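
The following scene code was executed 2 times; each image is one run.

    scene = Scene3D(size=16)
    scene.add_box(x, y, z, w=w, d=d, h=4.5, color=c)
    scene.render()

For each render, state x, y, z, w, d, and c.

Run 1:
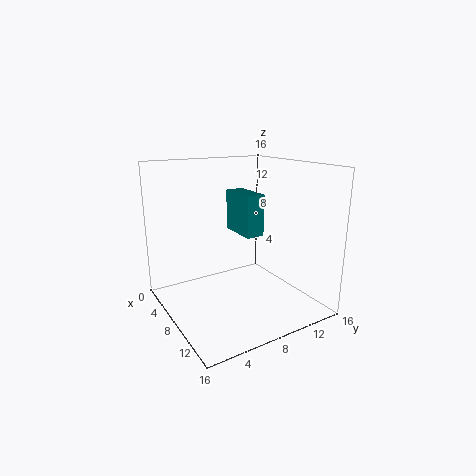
x = 5.5, y = 8, z = 8.5, w = 4.5, d = 2, c = 'teal'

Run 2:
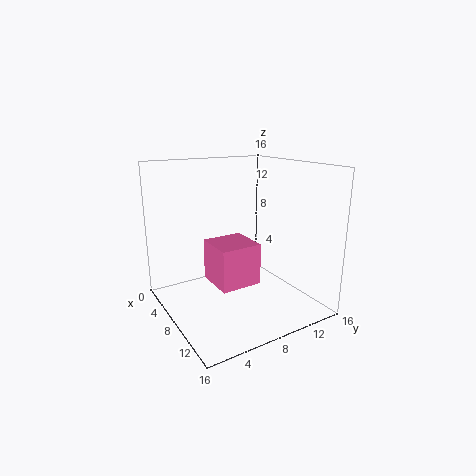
x = 6.5, y = 4.5, z = 3.5, w = 4.5, d = 4.5, c = 'hotpink'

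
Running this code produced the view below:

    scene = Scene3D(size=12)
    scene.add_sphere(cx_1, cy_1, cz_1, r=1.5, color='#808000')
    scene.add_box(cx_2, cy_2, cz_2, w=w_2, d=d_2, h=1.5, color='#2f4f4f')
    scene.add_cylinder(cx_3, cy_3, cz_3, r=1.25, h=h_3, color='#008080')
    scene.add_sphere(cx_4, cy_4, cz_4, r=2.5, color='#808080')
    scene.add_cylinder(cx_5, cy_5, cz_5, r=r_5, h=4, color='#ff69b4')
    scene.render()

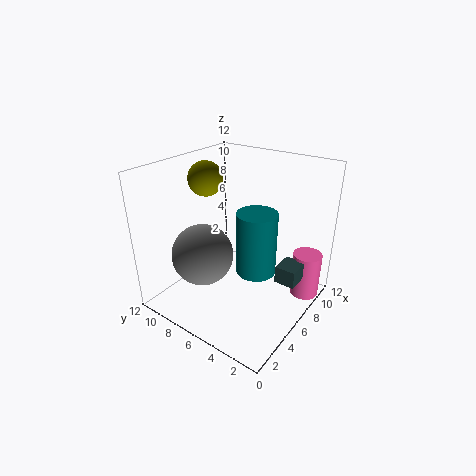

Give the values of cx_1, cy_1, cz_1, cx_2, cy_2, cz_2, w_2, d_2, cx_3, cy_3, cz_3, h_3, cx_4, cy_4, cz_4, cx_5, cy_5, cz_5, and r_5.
cx_1 = 6.5, cy_1 = 9.75, cz_1 = 10.25, cx_2 = 6.75, cy_2 = 1, cz_2 = 2.5, w_2 = 2, d_2 = 1.75, cx_3 = 1.75, cy_3 = 1.5, cz_3 = 7, h_3 = 4, cx_4 = 3.5, cy_4 = 7.75, cz_4 = 5, cx_5 = 9.75, cy_5 = 1.25, cz_5 = 0.25, r_5 = 1.25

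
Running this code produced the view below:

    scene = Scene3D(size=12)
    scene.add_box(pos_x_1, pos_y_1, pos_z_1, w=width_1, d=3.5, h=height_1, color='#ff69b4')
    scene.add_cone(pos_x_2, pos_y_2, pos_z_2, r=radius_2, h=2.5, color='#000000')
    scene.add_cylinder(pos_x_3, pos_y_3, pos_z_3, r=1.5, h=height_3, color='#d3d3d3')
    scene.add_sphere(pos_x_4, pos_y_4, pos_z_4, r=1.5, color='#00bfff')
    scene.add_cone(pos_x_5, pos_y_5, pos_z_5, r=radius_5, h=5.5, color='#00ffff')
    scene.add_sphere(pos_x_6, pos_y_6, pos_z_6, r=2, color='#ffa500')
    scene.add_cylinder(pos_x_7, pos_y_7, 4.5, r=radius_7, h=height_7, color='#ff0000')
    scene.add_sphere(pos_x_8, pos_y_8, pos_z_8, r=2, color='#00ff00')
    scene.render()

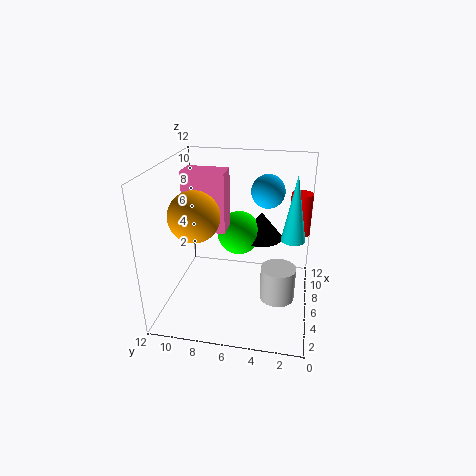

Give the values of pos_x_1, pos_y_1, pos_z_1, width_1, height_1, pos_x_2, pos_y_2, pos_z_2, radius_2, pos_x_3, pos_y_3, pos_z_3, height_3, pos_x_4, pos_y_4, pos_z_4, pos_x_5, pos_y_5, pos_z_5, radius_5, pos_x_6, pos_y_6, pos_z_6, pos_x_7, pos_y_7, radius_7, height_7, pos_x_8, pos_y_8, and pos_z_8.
pos_x_1 = 5.5, pos_y_1 = 7, pos_z_1 = 6.5, width_1 = 2, height_1 = 5, pos_x_2 = 9.5, pos_y_2 = 4.5, pos_z_2 = 4.5, radius_2 = 2, pos_x_3 = 6, pos_y_3 = 2.5, pos_z_3 = 0.5, height_3 = 3, pos_x_4 = 9.5, pos_y_4 = 4, pos_z_4 = 9, pos_x_5 = 6.5, pos_y_5 = 1.5, pos_z_5 = 6, radius_5 = 1, pos_x_6 = 4, pos_y_6 = 9, pos_z_6 = 8.5, pos_x_7 = 11, pos_y_7 = 1, radius_7 = 1, height_7 = 4, pos_x_8 = 9, pos_y_8 = 6.5, pos_z_8 = 5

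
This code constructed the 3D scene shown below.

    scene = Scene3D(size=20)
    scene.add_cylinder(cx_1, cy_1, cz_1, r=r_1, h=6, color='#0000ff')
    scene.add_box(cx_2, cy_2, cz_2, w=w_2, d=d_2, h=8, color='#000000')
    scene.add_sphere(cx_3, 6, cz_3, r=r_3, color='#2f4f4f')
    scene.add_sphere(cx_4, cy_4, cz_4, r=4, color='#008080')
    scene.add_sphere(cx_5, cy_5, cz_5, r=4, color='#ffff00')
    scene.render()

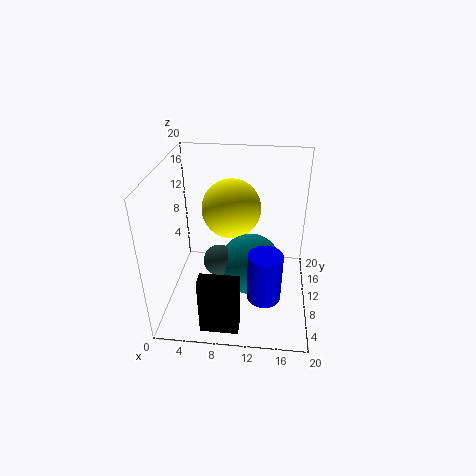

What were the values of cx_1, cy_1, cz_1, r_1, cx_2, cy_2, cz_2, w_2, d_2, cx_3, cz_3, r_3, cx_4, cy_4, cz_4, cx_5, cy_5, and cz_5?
cx_1 = 14; cy_1 = 2; cz_1 = 7; r_1 = 2; cx_2 = 6; cy_2 = 1; cz_2 = 1; w_2 = 5; d_2 = 2; cx_3 = 8; cz_3 = 9; r_3 = 2; cx_4 = 12; cy_4 = 7; cz_4 = 8; cx_5 = 9; cy_5 = 11; cz_5 = 14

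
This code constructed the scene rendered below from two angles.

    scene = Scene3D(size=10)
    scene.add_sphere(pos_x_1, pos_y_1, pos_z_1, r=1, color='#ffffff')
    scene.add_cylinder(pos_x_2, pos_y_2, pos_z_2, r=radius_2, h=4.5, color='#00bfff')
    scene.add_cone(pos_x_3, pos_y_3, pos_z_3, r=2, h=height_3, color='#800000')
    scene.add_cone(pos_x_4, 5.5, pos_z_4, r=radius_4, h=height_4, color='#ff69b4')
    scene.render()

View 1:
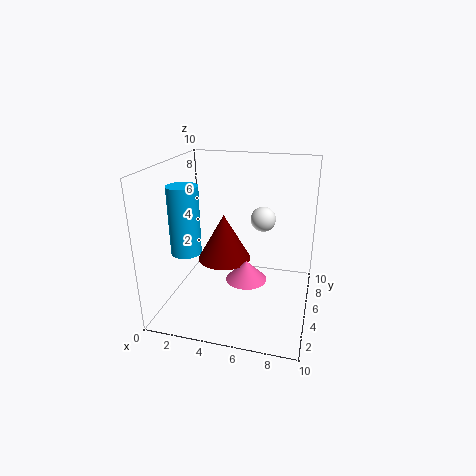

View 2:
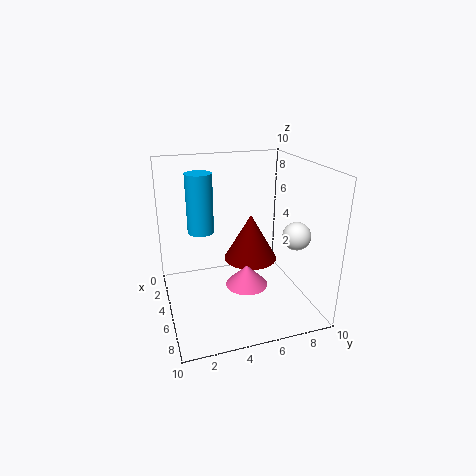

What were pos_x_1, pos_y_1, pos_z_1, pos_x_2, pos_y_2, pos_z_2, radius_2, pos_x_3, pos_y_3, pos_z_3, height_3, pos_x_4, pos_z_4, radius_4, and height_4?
pos_x_1 = 6, pos_y_1 = 9, pos_z_1 = 5, pos_x_2 = 2, pos_y_2 = 3, pos_z_2 = 4.5, radius_2 = 1, pos_x_3 = 3.5, pos_y_3 = 6.5, pos_z_3 = 2.5, height_3 = 3.5, pos_x_4 = 5.5, pos_z_4 = 1.5, radius_4 = 1.5, height_4 = 1.5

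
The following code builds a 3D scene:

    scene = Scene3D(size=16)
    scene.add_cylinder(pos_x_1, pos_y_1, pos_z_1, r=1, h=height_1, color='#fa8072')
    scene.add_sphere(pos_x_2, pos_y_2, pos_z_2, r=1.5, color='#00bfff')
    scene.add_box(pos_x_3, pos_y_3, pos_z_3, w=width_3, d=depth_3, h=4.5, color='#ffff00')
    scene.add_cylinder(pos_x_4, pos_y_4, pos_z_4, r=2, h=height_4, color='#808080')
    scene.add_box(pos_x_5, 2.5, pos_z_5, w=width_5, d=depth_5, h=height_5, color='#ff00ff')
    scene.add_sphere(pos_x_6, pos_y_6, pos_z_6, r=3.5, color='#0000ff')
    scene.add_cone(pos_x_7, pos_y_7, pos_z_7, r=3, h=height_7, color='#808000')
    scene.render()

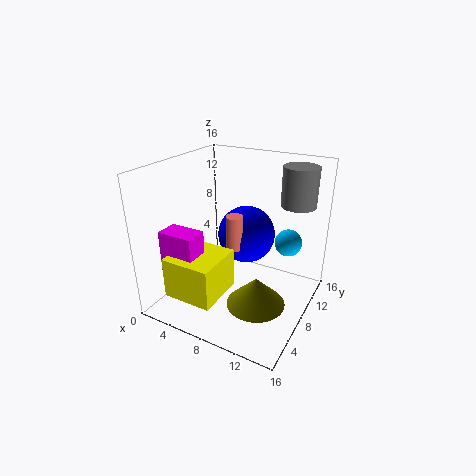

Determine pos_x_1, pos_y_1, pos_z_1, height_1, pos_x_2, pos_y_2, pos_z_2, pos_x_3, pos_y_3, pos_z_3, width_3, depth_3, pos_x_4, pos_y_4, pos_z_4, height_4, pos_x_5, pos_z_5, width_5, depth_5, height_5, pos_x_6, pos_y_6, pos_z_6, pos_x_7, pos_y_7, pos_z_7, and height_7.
pos_x_1 = 7
pos_y_1 = 9
pos_z_1 = 6
height_1 = 4
pos_x_2 = 13
pos_y_2 = 10.5
pos_z_2 = 7.5
pos_x_3 = 2.5
pos_y_3 = 1.5
pos_z_3 = 2.5
width_3 = 5.5
depth_3 = 5.5
pos_x_4 = 13
pos_y_4 = 13
pos_z_4 = 11
height_4 = 4.5
pos_x_5 = 1.5
pos_z_5 = 3
width_5 = 4
depth_5 = 2.5
height_5 = 6.5
pos_x_6 = 7
pos_y_6 = 12
pos_z_6 = 6.5
pos_x_7 = 12
pos_y_7 = 4.5
pos_z_7 = 3
height_7 = 3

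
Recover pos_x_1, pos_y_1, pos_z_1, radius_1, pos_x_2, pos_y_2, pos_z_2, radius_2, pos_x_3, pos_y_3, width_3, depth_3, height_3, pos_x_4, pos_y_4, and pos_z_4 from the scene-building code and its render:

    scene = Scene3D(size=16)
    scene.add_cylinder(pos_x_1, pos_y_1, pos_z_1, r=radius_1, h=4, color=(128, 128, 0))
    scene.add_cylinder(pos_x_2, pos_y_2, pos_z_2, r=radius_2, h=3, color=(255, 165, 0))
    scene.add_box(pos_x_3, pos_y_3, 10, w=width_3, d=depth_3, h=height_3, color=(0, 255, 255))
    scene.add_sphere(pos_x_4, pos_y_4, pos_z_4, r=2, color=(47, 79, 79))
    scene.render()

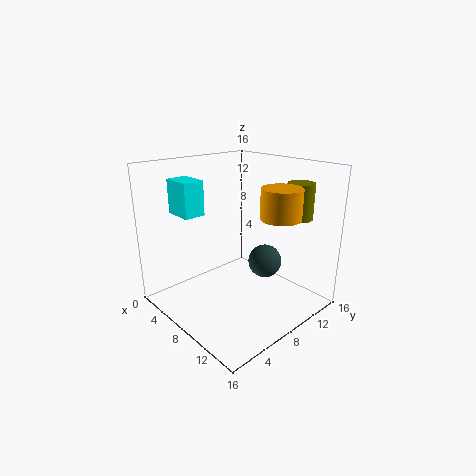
pos_x_1 = 12, pos_y_1 = 13.5, pos_z_1 = 10, radius_1 = 1.5, pos_x_2 = 13.5, pos_y_2 = 8.5, pos_z_2 = 11.5, radius_2 = 2, pos_x_3 = 0.5, pos_y_3 = 4, width_3 = 3.5, depth_3 = 2.5, height_3 = 4, pos_x_4 = 8.5, pos_y_4 = 12, pos_z_4 = 4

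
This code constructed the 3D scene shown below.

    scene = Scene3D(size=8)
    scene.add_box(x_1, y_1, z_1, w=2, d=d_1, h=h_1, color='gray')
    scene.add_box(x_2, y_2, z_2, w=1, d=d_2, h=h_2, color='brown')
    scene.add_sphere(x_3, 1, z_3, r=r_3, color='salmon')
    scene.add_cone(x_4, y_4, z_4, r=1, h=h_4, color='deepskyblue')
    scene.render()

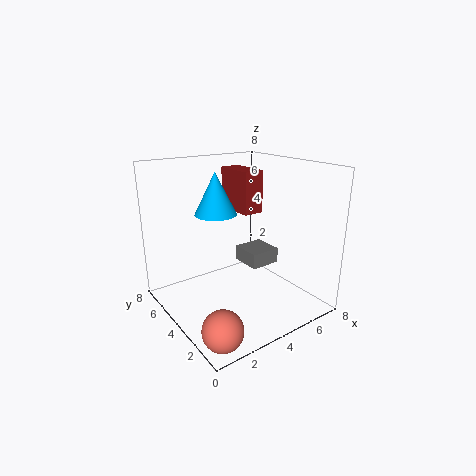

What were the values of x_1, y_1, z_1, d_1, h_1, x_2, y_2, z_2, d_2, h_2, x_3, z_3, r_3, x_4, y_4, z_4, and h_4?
x_1 = 6, y_1 = 5, z_1 = 1, d_1 = 2, h_1 = 1, x_2 = 3, y_2 = 2, z_2 = 6, d_2 = 2, h_2 = 2, x_3 = 1, z_3 = 1, r_3 = 1, x_4 = 2, y_4 = 3, z_4 = 6, h_4 = 2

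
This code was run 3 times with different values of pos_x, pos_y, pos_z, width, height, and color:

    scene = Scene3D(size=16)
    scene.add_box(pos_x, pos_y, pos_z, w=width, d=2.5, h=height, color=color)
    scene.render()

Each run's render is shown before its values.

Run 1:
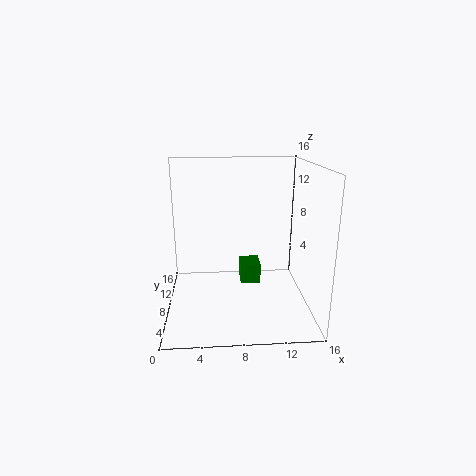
pos_x = 8; pos_y = 4; pos_z = 4.5; width = 2; height = 2; color = 'green'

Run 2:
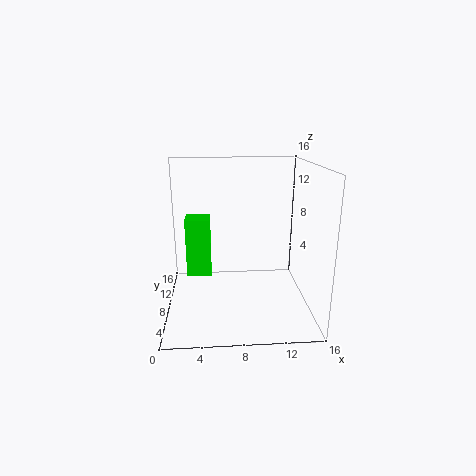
pos_x = 2.5; pos_y = 5; pos_z = 5; width = 2.5; height = 6; color = 'lime'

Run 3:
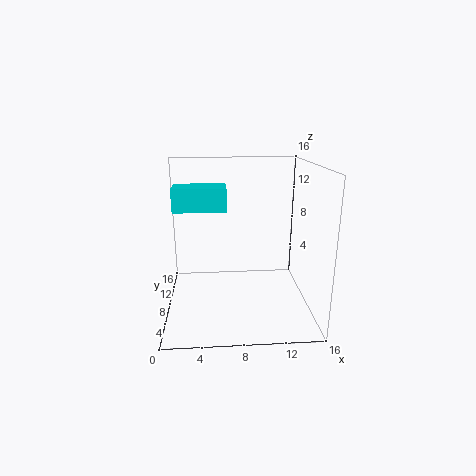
pos_x = 2; pos_y = 0.5; pos_z = 13; width = 4.5; height = 2; color = 'cyan'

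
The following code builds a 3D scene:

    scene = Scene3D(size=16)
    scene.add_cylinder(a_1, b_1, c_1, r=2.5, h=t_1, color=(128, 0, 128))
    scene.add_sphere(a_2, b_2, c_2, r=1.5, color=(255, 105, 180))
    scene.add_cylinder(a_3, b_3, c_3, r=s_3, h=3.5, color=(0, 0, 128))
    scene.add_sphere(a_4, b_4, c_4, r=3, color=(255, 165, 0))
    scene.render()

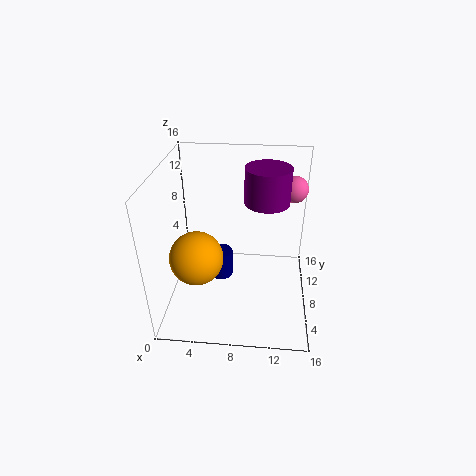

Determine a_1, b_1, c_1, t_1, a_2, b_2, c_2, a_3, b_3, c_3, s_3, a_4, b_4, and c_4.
a_1 = 11, b_1 = 10, c_1 = 11.5, t_1 = 4, a_2 = 14, b_2 = 11.5, c_2 = 12.5, a_3 = 5.5, b_3 = 11, c_3 = 0.5, s_3 = 1.5, a_4 = 3.5, b_4 = 6.5, c_4 = 6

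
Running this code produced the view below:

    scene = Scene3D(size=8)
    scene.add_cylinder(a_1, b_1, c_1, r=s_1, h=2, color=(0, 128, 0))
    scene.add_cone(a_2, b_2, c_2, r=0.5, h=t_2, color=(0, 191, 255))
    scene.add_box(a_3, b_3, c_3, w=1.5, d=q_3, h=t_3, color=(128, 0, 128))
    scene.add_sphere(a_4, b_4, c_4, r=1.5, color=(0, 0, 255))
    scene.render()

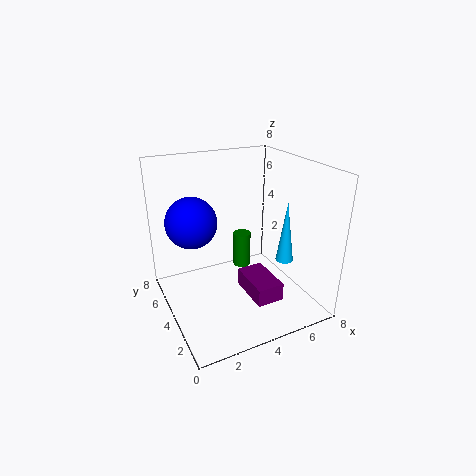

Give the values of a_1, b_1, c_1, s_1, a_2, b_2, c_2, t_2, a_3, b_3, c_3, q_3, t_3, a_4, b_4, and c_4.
a_1 = 4.5
b_1 = 4.5
c_1 = 2
s_1 = 0.5
a_2 = 6.5
b_2 = 3
c_2 = 2.5
t_2 = 3.5
a_3 = 4
b_3 = 1.5
c_3 = 1
q_3 = 2.5
t_3 = 1
a_4 = 2
b_4 = 6
c_4 = 4.5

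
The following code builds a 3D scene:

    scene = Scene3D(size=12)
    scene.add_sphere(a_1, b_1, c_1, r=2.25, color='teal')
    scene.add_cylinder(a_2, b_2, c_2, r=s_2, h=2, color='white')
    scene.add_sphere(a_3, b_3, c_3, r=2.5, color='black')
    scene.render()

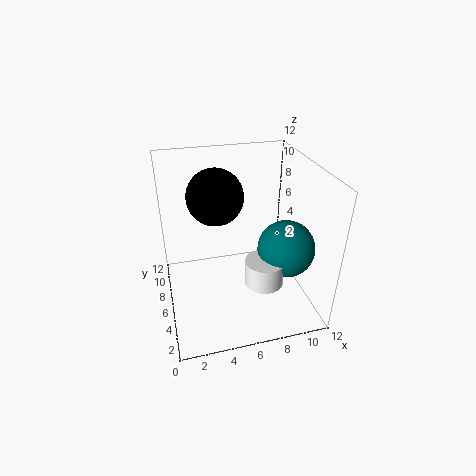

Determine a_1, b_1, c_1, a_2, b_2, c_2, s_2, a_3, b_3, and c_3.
a_1 = 9.25; b_1 = 3.5; c_1 = 6; a_2 = 7.25; b_2 = 2.75; c_2 = 3.75; s_2 = 1.5; a_3 = 4.75; b_3 = 9; c_3 = 8.5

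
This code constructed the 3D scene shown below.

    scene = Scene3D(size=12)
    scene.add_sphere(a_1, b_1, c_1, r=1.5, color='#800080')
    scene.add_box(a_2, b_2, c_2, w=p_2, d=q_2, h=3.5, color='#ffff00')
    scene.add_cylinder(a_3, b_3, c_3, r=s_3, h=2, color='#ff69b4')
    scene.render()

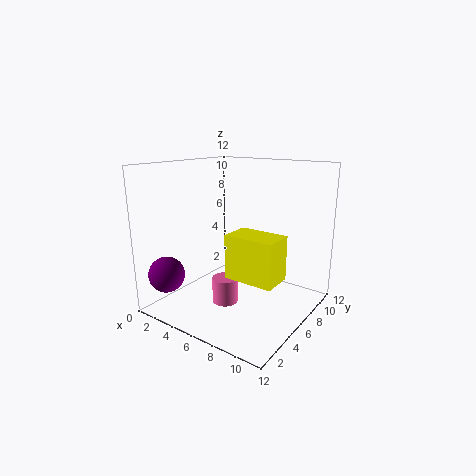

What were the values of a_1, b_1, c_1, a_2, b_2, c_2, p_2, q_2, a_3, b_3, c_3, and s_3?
a_1 = 1.5; b_1 = 2; c_1 = 3; a_2 = 6.5; b_2 = 3.5; c_2 = 3.5; p_2 = 4; q_2 = 2.5; a_3 = 6.5; b_3 = 3.5; c_3 = 1.5; s_3 = 1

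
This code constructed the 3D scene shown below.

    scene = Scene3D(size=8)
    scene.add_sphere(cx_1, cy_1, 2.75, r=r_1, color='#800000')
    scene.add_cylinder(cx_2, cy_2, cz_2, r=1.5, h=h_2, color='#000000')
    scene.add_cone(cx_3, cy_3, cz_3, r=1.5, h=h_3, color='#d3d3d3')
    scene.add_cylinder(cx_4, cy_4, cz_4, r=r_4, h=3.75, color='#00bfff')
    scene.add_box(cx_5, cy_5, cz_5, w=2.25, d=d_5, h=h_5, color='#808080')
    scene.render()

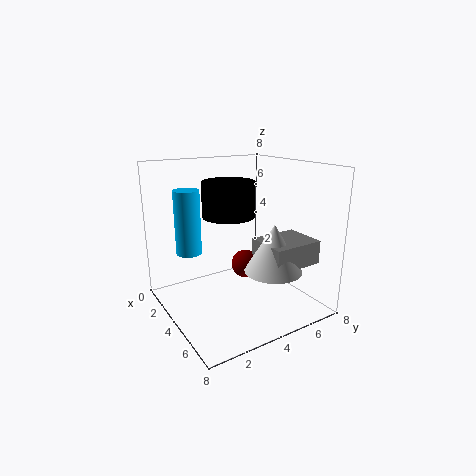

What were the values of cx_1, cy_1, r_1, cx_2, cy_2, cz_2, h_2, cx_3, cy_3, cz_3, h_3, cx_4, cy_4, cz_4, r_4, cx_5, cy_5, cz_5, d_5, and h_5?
cx_1 = 4.75
cy_1 = 4
r_1 = 0.75
cx_2 = 3
cy_2 = 4
cz_2 = 5
h_2 = 2
cx_3 = 6.25
cy_3 = 4.75
cz_3 = 2.75
h_3 = 2.5
cx_4 = 1.75
cy_4 = 2
cz_4 = 2.75
r_4 = 0.75
cx_5 = 5
cy_5 = 4.25
cz_5 = 3
d_5 = 2.75
h_5 = 1.25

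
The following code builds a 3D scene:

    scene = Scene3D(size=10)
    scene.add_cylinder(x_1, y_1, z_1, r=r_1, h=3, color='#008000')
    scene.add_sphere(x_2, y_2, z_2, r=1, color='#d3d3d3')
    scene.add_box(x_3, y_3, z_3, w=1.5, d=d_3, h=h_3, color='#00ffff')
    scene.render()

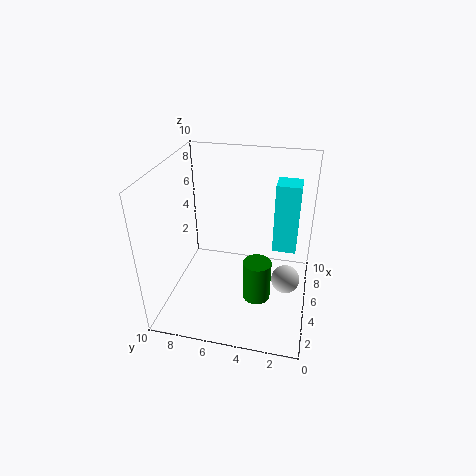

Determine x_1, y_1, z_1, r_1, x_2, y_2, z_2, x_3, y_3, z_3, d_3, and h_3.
x_1 = 4.5, y_1 = 3.5, z_1 = 0.5, r_1 = 1, x_2 = 5, y_2 = 1.5, z_2 = 2, x_3 = 4, y_3 = 1, z_3 = 5, d_3 = 1.5, h_3 = 4.5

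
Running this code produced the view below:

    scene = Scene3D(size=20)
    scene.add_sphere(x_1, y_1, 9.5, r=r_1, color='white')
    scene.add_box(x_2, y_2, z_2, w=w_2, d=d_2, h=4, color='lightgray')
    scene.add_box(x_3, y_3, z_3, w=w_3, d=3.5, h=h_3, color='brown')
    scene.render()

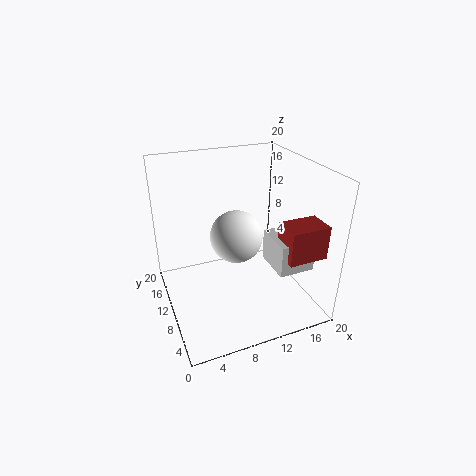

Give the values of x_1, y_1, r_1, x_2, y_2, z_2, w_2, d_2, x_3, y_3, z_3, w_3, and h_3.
x_1 = 10.25; y_1 = 11.25; r_1 = 3.75; x_2 = 12; y_2 = 1.25; z_2 = 8.75; w_2 = 4.5; d_2 = 5; x_3 = 12.75; y_3 = 0.5; z_3 = 10.5; w_3 = 5; h_3 = 4.25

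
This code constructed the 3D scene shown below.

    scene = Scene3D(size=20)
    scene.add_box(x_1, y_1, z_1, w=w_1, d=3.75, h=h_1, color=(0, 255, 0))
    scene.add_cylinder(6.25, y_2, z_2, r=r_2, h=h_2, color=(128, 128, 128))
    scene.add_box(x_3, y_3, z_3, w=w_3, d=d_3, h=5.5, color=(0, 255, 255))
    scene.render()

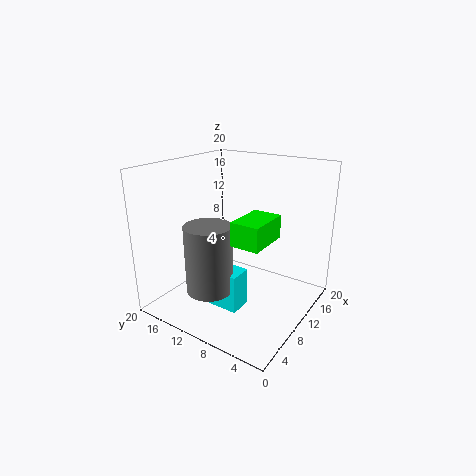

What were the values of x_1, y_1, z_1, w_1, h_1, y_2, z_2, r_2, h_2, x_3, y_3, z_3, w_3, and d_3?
x_1 = 4.5, y_1 = 3.75, z_1 = 11.5, w_1 = 5.75, h_1 = 3, y_2 = 12.25, z_2 = 3, r_2 = 3.25, h_2 = 9.5, x_3 = 6.5, y_3 = 8.25, z_3 = 0.25, w_3 = 3.25, d_3 = 4.75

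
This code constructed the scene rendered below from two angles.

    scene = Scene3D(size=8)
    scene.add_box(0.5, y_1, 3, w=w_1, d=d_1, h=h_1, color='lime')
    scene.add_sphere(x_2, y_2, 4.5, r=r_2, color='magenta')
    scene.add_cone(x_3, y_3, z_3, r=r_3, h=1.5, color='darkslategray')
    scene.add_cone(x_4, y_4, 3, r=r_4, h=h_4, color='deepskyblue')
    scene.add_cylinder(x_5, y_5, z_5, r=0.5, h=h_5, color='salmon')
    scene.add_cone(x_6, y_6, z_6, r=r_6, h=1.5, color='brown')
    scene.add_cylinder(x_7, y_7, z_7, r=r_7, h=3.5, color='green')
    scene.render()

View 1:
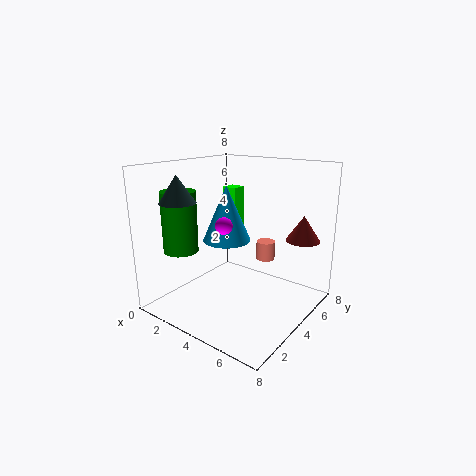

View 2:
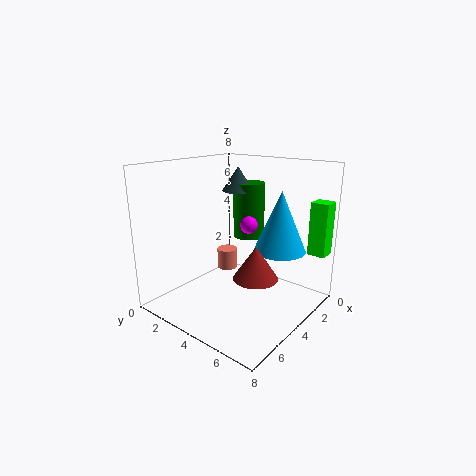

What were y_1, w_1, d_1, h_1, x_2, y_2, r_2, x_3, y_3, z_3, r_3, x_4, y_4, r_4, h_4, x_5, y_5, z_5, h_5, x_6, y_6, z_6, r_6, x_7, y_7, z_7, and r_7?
y_1 = 7
w_1 = 1
d_1 = 1
h_1 = 3
x_2 = 3
y_2 = 4
r_2 = 0.5
x_3 = 1.5
y_3 = 2
z_3 = 6
r_3 = 1
x_4 = 2
y_4 = 5.5
r_4 = 1.5
h_4 = 3.5
x_5 = 5.5
y_5 = 4.5
z_5 = 3
h_5 = 1
x_6 = 6.5
y_6 = 7
z_6 = 3.5
r_6 = 1
x_7 = 1
y_7 = 2.5
z_7 = 3
r_7 = 1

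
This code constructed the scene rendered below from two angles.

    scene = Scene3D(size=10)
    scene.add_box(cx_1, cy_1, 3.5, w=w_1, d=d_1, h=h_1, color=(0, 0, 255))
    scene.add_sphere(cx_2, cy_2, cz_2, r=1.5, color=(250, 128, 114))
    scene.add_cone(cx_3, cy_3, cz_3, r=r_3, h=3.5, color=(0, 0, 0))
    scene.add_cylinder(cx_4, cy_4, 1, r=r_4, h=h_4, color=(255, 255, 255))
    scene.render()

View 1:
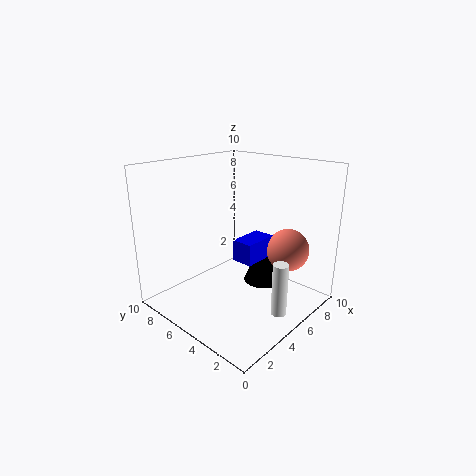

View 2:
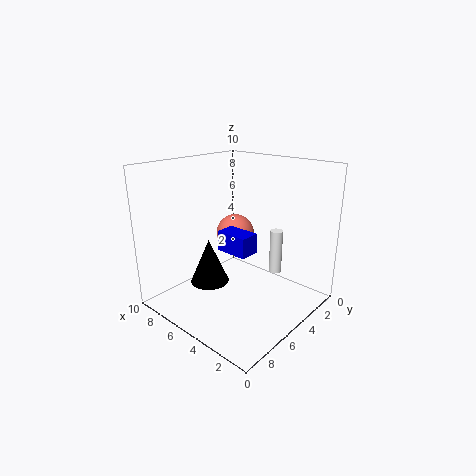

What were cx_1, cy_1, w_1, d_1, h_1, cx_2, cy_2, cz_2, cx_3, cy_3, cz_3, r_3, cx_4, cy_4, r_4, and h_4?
cx_1 = 4.5
cy_1 = 3.5
w_1 = 2.5
d_1 = 1.5
h_1 = 1.5
cx_2 = 7.5
cy_2 = 2.5
cz_2 = 4
cx_3 = 8
cy_3 = 5
cz_3 = 0.5
r_3 = 1.5
cx_4 = 4.5
cy_4 = 1
r_4 = 0.5
h_4 = 3.5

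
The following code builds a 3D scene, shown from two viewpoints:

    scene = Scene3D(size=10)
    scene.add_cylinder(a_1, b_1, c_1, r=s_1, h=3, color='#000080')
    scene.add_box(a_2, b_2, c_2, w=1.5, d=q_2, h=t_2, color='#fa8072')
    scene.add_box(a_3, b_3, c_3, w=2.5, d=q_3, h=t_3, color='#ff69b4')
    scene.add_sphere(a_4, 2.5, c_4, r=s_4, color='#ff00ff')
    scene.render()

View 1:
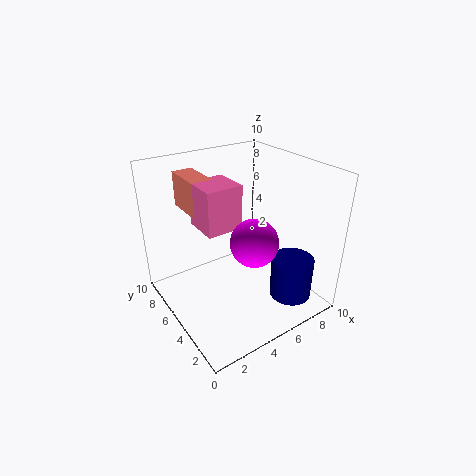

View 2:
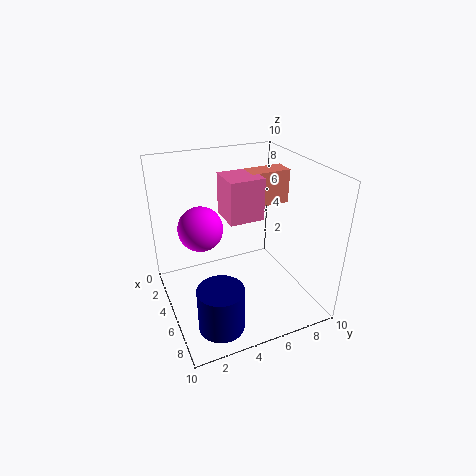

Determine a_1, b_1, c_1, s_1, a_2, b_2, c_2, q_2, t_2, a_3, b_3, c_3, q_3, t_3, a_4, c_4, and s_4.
a_1 = 8
b_1 = 2.5
c_1 = 0.5
s_1 = 1.5
a_2 = 2.5
b_2 = 6.5
c_2 = 6.5
q_2 = 3
t_2 = 2.5
a_3 = 2.5
b_3 = 4.5
c_3 = 6
q_3 = 2.5
t_3 = 3
a_4 = 4.5
c_4 = 6
s_4 = 1.5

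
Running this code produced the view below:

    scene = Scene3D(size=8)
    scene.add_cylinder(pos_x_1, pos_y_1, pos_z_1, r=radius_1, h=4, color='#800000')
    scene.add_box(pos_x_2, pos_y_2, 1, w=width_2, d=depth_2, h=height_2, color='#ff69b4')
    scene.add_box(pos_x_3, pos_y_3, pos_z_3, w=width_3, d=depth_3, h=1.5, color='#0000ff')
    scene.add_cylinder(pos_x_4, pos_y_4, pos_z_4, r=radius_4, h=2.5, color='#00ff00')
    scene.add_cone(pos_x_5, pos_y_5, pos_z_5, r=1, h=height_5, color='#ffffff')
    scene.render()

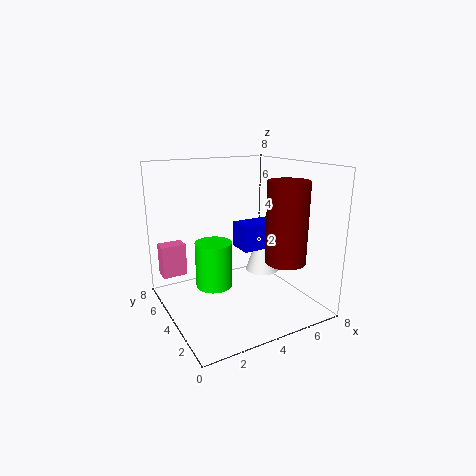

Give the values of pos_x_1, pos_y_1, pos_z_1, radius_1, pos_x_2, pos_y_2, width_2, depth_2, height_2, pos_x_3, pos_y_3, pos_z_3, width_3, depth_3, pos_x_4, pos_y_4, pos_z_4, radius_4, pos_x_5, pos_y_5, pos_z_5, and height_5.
pos_x_1 = 5; pos_y_1 = 1; pos_z_1 = 3.5; radius_1 = 1; pos_x_2 = 0.5; pos_y_2 = 7; width_2 = 1.5; depth_2 = 1; height_2 = 2; pos_x_3 = 4.5; pos_y_3 = 4; pos_z_3 = 3; width_3 = 2.5; depth_3 = 1.5; pos_x_4 = 2.5; pos_y_4 = 4; pos_z_4 = 1.5; radius_4 = 1; pos_x_5 = 6; pos_y_5 = 4.5; pos_z_5 = 1.5; height_5 = 3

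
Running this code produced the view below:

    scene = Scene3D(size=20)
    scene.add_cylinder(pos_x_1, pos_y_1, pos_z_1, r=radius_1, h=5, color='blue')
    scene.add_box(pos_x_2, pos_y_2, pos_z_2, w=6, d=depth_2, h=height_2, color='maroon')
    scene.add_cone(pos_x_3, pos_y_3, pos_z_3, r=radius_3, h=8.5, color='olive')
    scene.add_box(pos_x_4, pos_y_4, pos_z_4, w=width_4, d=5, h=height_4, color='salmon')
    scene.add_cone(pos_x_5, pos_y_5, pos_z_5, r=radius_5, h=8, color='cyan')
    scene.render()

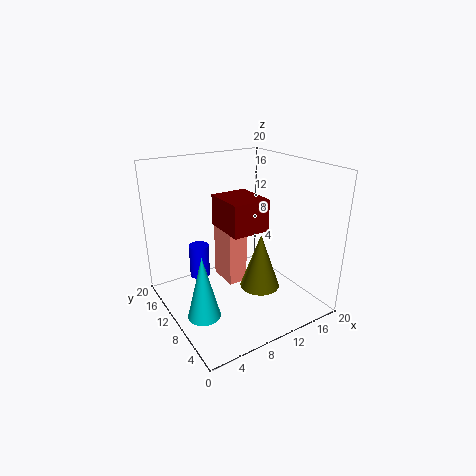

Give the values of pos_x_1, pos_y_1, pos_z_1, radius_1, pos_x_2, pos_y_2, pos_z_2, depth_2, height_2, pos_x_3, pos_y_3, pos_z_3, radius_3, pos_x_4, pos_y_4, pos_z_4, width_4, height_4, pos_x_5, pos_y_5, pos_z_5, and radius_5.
pos_x_1 = 6.5, pos_y_1 = 15.5, pos_z_1 = 2.5, radius_1 = 1.5, pos_x_2 = 10.5, pos_y_2 = 11.5, pos_z_2 = 9, depth_2 = 7, height_2 = 5, pos_x_3 = 14, pos_y_3 = 10, pos_z_3 = 1, radius_3 = 3, pos_x_4 = 10.5, pos_y_4 = 13, pos_z_4 = 0.5, width_4 = 3, height_4 = 9, pos_x_5 = 2, pos_y_5 = 5, pos_z_5 = 3.5, radius_5 = 2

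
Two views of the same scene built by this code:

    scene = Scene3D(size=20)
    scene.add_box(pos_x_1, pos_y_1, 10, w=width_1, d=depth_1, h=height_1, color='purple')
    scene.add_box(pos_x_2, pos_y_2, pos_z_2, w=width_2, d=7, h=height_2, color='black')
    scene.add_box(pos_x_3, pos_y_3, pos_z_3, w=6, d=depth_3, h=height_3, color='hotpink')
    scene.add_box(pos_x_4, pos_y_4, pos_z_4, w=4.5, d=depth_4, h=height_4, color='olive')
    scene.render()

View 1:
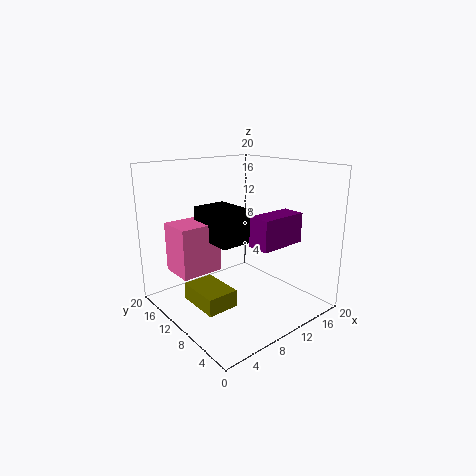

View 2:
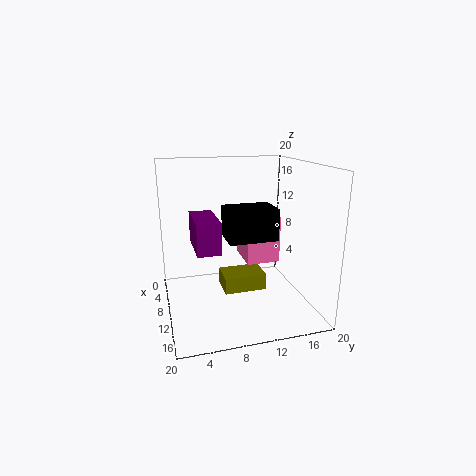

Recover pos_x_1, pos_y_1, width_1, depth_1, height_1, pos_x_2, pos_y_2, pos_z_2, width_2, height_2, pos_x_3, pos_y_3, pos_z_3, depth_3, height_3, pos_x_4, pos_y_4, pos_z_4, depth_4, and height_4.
pos_x_1 = 9, pos_y_1 = 3.5, width_1 = 6.5, depth_1 = 3, height_1 = 4, pos_x_2 = 6.5, pos_y_2 = 8.5, pos_z_2 = 9.5, width_2 = 5, height_2 = 4.5, pos_x_3 = 2.5, pos_y_3 = 12, pos_z_3 = 5, depth_3 = 5, height_3 = 7, pos_x_4 = 4, pos_y_4 = 8.5, pos_z_4 = 0.5, depth_4 = 6.5, height_4 = 2.5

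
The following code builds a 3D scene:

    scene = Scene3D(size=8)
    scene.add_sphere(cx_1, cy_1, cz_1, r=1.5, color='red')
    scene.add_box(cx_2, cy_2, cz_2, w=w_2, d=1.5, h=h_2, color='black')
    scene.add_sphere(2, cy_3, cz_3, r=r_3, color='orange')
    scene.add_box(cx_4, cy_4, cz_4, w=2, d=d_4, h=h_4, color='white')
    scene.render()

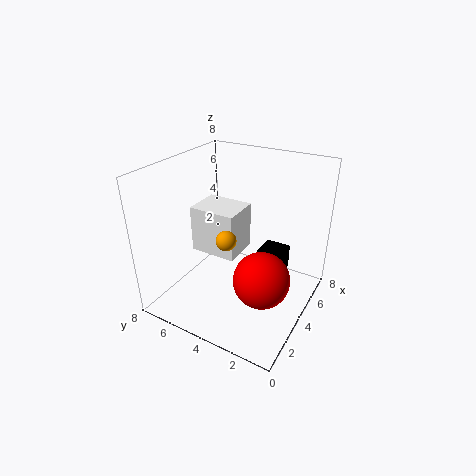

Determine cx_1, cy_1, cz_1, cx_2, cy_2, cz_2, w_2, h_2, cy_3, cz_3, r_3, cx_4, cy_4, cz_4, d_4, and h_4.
cx_1 = 3; cy_1 = 2; cz_1 = 2.5; cx_2 = 5.5; cy_2 = 2; cz_2 = 1; w_2 = 1.5; h_2 = 1.5; cy_3 = 3.5; cz_3 = 5; r_3 = 0.5; cx_4 = 2.5; cy_4 = 3.5; cz_4 = 3.5; d_4 = 2.5; h_4 = 2.5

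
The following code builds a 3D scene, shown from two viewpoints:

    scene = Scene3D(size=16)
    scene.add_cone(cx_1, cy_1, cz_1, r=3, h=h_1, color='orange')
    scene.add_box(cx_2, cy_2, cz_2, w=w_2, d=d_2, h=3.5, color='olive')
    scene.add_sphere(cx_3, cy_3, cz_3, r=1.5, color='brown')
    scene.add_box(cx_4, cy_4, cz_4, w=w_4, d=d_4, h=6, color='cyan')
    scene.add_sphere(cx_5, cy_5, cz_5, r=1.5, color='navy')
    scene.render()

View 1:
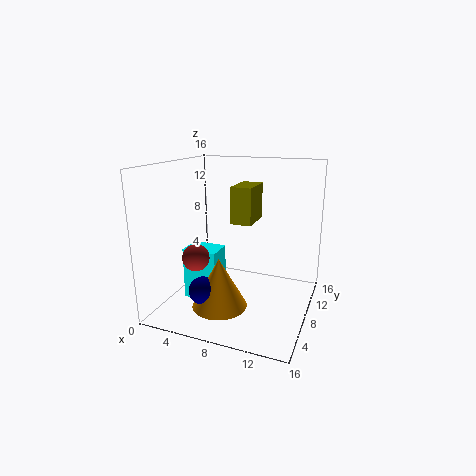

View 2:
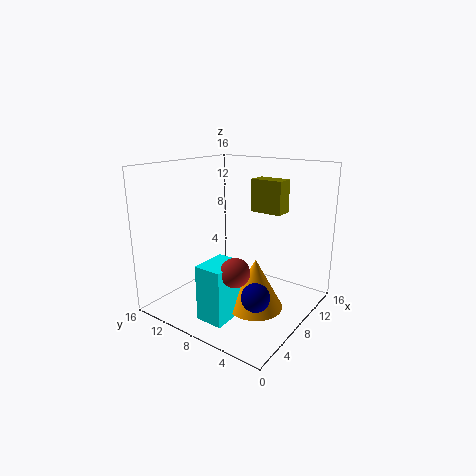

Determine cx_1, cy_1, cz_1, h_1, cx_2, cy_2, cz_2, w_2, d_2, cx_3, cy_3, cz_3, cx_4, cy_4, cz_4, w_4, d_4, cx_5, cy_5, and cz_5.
cx_1 = 7, cy_1 = 5, cz_1 = 1, h_1 = 5.5, cx_2 = 9, cy_2 = 3.5, cz_2 = 11, w_2 = 2, d_2 = 3.5, cx_3 = 4, cy_3 = 5.5, cz_3 = 6, cx_4 = 2, cy_4 = 6, cz_4 = 0.5, w_4 = 4, d_4 = 3, cx_5 = 5.5, cy_5 = 4, cz_5 = 3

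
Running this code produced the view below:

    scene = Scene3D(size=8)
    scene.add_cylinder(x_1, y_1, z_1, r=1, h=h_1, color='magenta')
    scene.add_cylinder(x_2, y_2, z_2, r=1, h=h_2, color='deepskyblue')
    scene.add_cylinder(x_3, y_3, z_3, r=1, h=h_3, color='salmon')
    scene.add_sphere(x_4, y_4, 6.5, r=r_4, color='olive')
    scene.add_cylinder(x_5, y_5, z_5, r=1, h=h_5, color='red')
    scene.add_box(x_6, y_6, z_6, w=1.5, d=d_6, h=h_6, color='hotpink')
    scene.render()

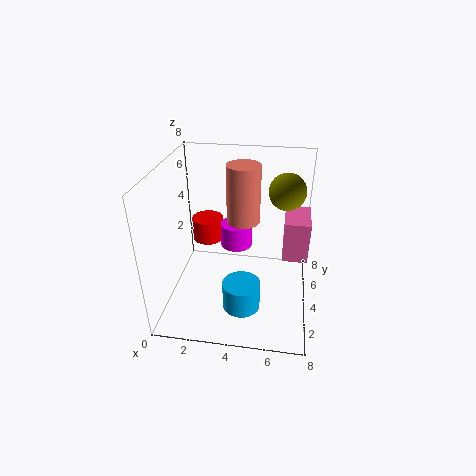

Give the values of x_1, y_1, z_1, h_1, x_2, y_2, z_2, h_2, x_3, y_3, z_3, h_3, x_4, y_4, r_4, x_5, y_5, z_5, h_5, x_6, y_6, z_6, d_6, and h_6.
x_1 = 3.5, y_1 = 6.5, z_1 = 2, h_1 = 1.5, x_2 = 4.5, y_2 = 2, z_2 = 1, h_2 = 1.5, x_3 = 4, y_3 = 6, z_3 = 4, h_3 = 3.5, x_4 = 6.5, y_4 = 5, r_4 = 1, x_5 = 1.5, y_5 = 7, z_5 = 2, h_5 = 1.5, x_6 = 6.5, y_6 = 5, z_6 = 2, d_6 = 2.5, h_6 = 2.5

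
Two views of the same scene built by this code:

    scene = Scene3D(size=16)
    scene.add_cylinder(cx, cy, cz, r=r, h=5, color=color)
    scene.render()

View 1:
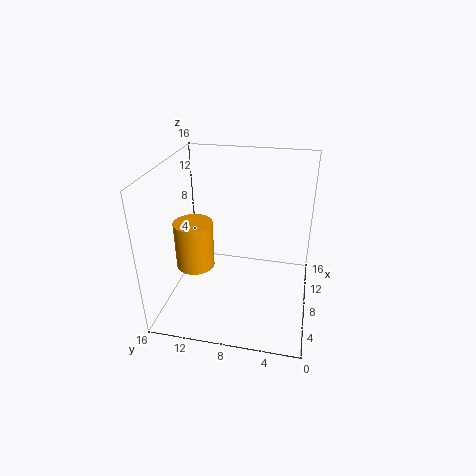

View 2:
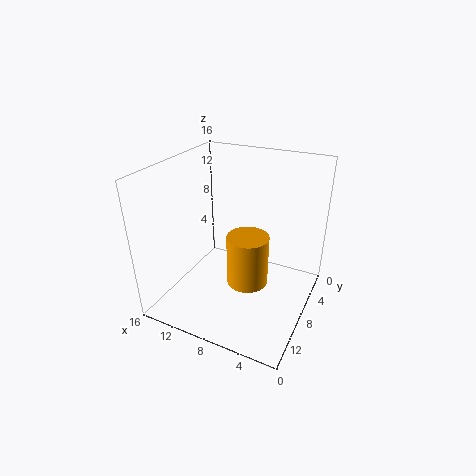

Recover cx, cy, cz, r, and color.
cx = 5
cy = 12
cz = 6
r = 2
color = 'orange'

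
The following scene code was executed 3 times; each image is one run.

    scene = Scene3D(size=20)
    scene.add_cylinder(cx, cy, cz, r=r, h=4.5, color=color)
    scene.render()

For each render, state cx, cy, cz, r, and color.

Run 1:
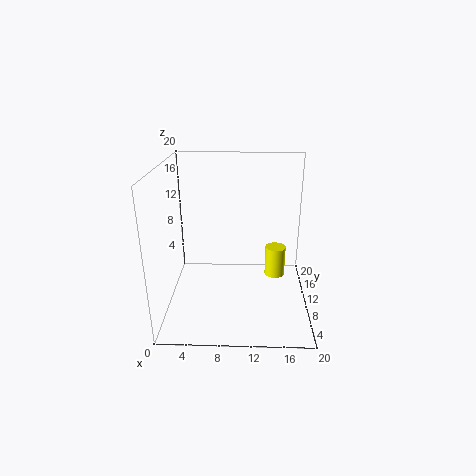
cx = 15.5; cy = 12.5; cz = 3; r = 1.5; color = 'yellow'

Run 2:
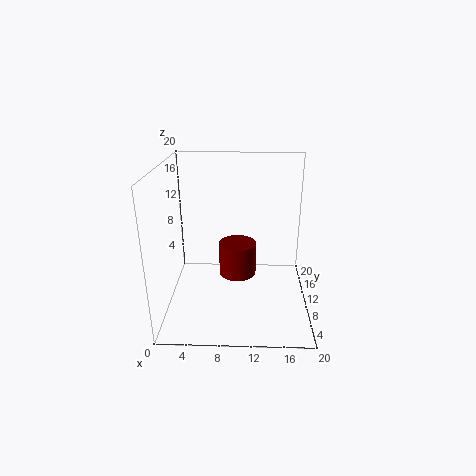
cx = 10; cy = 8.5; cz = 5.5; r = 2.5; color = 'maroon'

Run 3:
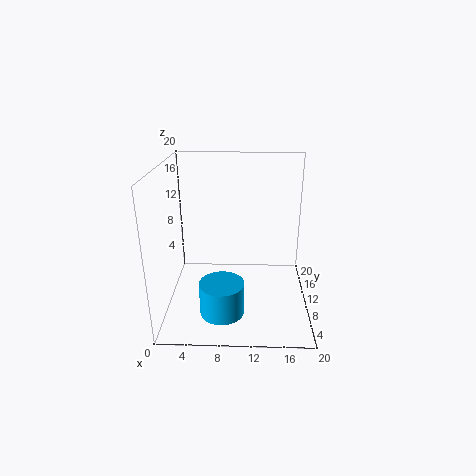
cx = 8; cy = 5.5; cz = 1; r = 3; color = 'deepskyblue'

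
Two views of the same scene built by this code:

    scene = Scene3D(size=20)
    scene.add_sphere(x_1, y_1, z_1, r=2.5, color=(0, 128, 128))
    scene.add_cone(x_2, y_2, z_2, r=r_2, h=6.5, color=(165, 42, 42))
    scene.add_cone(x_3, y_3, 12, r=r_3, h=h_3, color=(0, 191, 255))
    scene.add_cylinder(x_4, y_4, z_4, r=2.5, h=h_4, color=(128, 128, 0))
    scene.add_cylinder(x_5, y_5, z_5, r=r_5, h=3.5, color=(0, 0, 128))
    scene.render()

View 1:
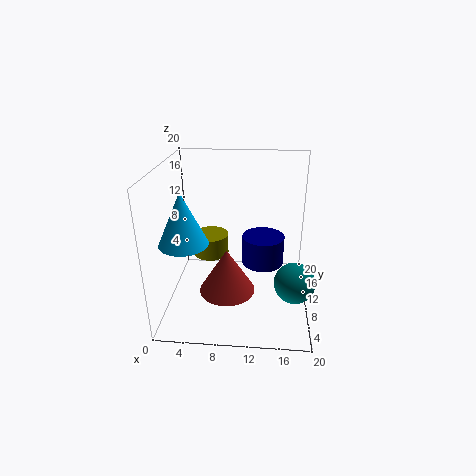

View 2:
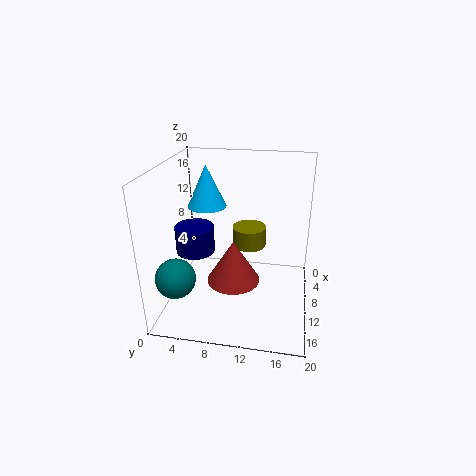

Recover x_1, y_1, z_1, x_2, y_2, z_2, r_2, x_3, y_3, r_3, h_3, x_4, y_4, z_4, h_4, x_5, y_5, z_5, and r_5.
x_1 = 17.5
y_1 = 3.5
z_1 = 7.5
x_2 = 8.5
y_2 = 9
z_2 = 2
r_2 = 4
x_3 = 4
y_3 = 4
r_3 = 3
h_3 = 6.5
x_4 = 6
y_4 = 11
z_4 = 7
h_4 = 3
x_5 = 13.5
y_5 = 5
z_5 = 9.5
r_5 = 2.5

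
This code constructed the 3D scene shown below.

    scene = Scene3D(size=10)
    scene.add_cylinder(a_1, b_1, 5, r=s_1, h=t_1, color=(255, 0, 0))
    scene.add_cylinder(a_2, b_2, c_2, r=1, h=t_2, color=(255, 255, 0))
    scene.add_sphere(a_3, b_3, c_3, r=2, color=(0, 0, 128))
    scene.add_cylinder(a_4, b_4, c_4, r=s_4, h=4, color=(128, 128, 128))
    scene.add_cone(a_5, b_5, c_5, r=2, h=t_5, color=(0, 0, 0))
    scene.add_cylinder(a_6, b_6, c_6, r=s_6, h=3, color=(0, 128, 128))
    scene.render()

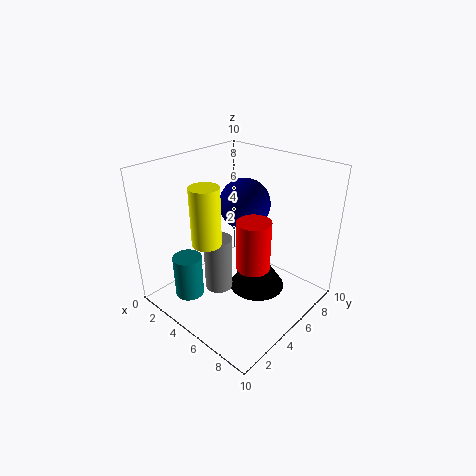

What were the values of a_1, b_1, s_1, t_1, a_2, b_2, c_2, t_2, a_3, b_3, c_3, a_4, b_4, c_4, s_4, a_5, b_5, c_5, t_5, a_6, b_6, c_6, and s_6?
a_1 = 8; b_1 = 3; s_1 = 1; t_1 = 3; a_2 = 4; b_2 = 3; c_2 = 5; t_2 = 4; a_3 = 3; b_3 = 8; c_3 = 6; a_4 = 4; b_4 = 4; c_4 = 1; s_4 = 1; a_5 = 6; b_5 = 6; c_5 = 1; t_5 = 3; a_6 = 3; b_6 = 2; c_6 = 1; s_6 = 1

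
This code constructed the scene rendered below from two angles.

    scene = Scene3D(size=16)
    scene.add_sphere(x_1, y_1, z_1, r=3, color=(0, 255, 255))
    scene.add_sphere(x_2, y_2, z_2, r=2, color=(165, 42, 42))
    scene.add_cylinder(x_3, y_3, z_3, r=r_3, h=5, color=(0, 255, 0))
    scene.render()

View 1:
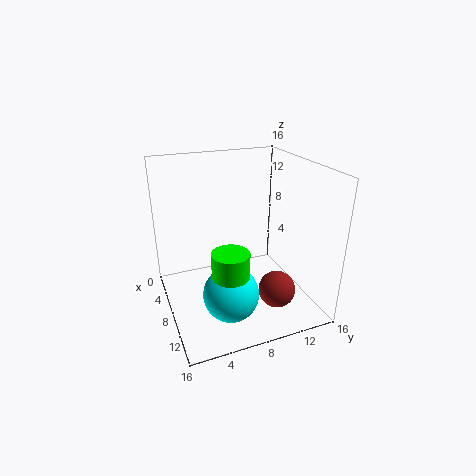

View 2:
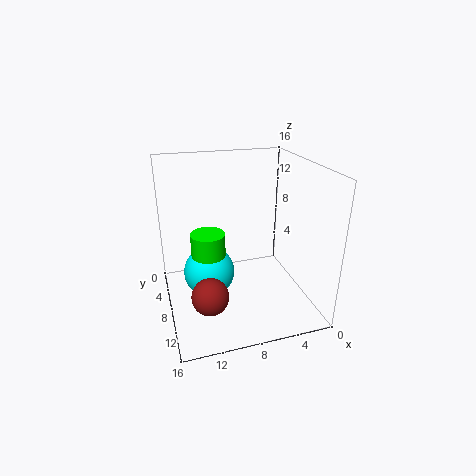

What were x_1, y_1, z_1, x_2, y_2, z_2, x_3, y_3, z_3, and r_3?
x_1 = 11
y_1 = 6
z_1 = 3
x_2 = 12
y_2 = 11
z_2 = 3
x_3 = 11
y_3 = 6
z_3 = 3
r_3 = 2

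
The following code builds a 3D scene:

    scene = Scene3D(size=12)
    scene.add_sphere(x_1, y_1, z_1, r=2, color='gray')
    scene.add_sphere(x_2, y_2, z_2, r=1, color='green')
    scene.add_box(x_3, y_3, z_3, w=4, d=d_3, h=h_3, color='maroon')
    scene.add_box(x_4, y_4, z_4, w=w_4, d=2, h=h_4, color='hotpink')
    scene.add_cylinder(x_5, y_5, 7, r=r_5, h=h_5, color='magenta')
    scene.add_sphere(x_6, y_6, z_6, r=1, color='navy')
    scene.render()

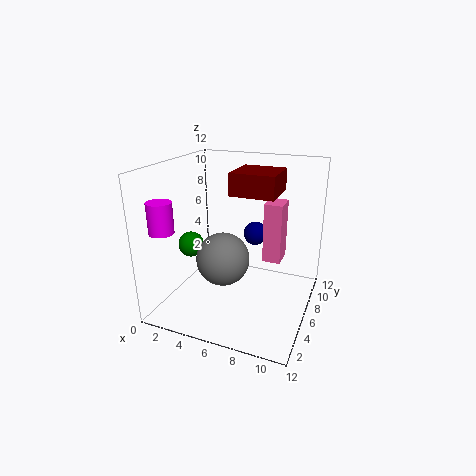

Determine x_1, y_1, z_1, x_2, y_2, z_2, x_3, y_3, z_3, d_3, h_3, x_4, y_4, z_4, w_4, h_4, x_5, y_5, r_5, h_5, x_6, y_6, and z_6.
x_1 = 6, y_1 = 3, z_1 = 5.5, x_2 = 3, y_2 = 3.5, z_2 = 6, x_3 = 4.5, y_3 = 7.5, z_3 = 9, d_3 = 4, h_3 = 2, x_4 = 8, y_4 = 6.5, z_4 = 4, w_4 = 1.5, h_4 = 5, x_5 = 1, y_5 = 2.5, r_5 = 1, h_5 = 2.5, x_6 = 7, y_6 = 7.5, z_6 = 6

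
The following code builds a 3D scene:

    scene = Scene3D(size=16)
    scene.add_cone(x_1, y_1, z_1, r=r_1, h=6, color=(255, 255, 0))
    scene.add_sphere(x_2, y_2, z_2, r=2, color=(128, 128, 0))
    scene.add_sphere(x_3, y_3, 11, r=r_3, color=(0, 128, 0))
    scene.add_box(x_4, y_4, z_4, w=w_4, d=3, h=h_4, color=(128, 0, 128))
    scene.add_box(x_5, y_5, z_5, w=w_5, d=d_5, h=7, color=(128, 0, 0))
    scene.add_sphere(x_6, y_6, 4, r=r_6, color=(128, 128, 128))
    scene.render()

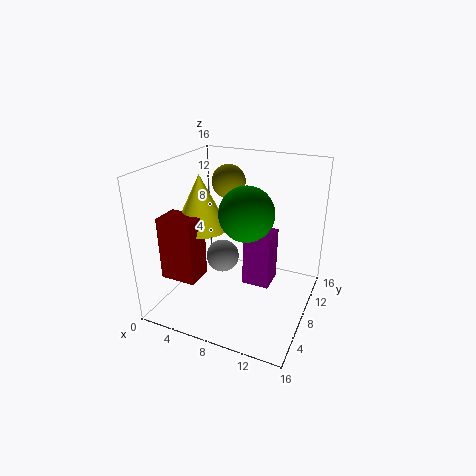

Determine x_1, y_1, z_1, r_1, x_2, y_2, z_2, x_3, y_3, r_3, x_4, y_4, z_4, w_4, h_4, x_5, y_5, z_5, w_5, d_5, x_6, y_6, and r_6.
x_1 = 4
y_1 = 7
z_1 = 9
r_1 = 3
x_2 = 5
y_2 = 12
z_2 = 13
x_3 = 9
y_3 = 8
r_3 = 3
x_4 = 9
y_4 = 7
z_4 = 3
w_4 = 3
h_4 = 6
x_5 = 1
y_5 = 3
z_5 = 4
w_5 = 4
d_5 = 3
x_6 = 5
y_6 = 10
r_6 = 2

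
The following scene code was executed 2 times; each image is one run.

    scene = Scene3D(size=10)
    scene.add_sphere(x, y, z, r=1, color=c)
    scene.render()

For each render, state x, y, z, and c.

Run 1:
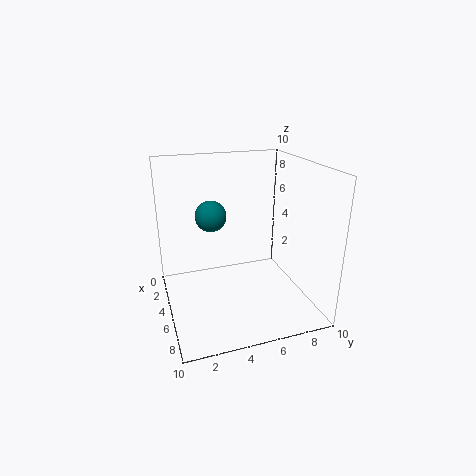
x = 5.5; y = 3; z = 7; c = 'teal'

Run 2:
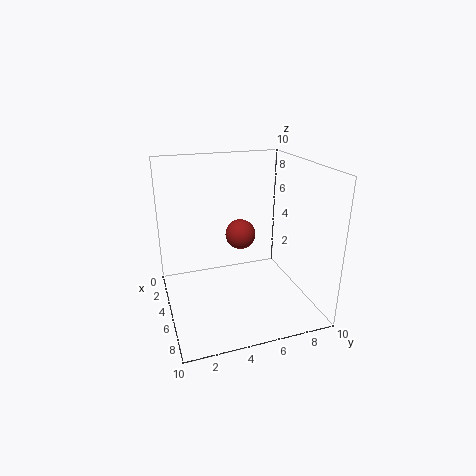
x = 5.5; y = 5; z = 5.5; c = 'brown'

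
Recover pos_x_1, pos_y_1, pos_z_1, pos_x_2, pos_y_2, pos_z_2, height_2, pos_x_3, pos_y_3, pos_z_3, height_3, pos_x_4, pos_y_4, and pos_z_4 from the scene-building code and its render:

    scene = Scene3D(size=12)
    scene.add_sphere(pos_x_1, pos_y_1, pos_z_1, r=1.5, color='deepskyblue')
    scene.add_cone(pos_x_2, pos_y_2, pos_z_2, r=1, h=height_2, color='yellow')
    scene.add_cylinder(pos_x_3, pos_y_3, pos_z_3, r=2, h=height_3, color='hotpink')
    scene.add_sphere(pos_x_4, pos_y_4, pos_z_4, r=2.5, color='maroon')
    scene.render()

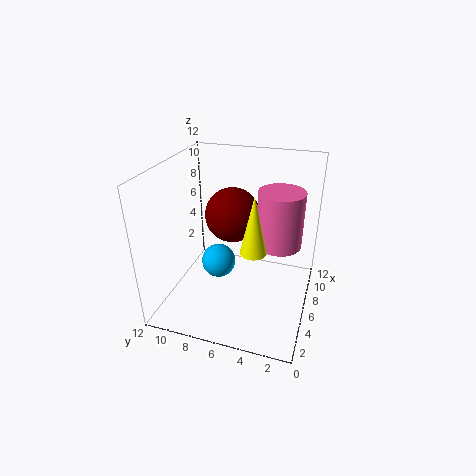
pos_x_1 = 6.5, pos_y_1 = 8, pos_z_1 = 3, pos_x_2 = 3.5, pos_y_2 = 4, pos_z_2 = 6.5, height_2 = 4.5, pos_x_3 = 8.5, pos_y_3 = 3, pos_z_3 = 4.5, height_3 = 5, pos_x_4 = 9, pos_y_4 = 7.5, pos_z_4 = 6.5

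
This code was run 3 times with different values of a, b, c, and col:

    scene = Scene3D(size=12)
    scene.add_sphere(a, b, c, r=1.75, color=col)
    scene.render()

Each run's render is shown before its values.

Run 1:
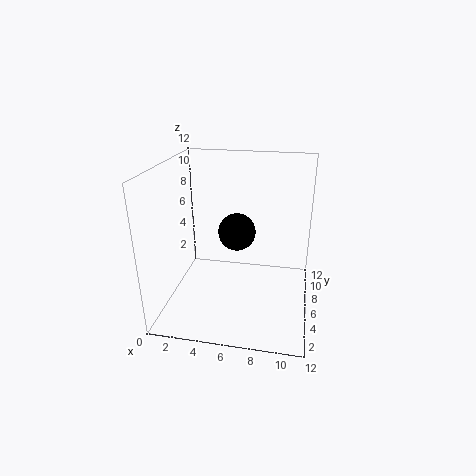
a = 5.25, b = 9.25, c = 5, col = 'black'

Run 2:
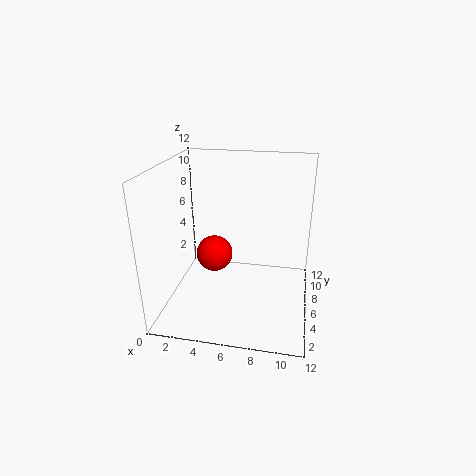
a = 3, b = 9.25, c = 2.5, col = 'red'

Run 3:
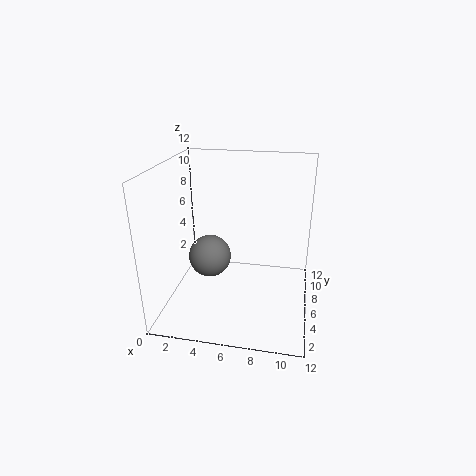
a = 3.75, b = 5.25, c = 4.5, col = 'gray'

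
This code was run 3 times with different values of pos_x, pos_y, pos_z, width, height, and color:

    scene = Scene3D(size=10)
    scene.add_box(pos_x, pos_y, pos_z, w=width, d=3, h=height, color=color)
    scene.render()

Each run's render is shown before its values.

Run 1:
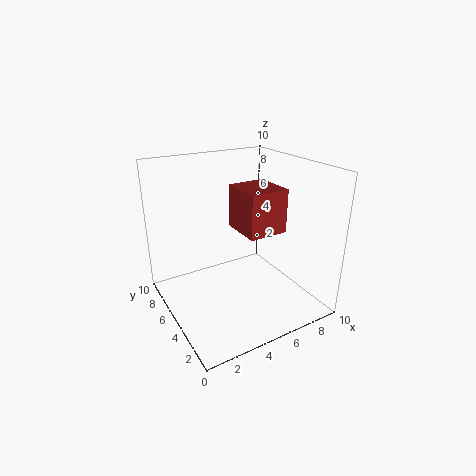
pos_x = 5, pos_y = 3.25, pos_z = 5.5, width = 2.75, height = 3, color = 'brown'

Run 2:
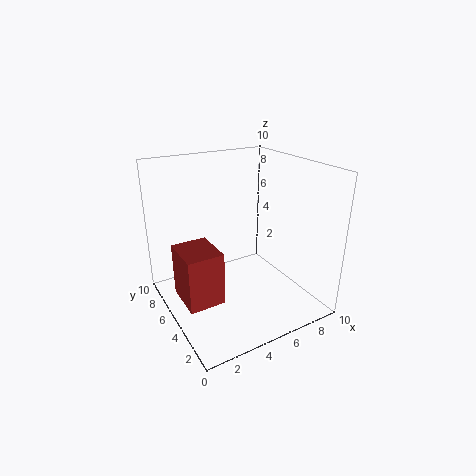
pos_x = 0.75, pos_y = 3.75, pos_z = 1, width = 2.5, height = 3.75, color = 'brown'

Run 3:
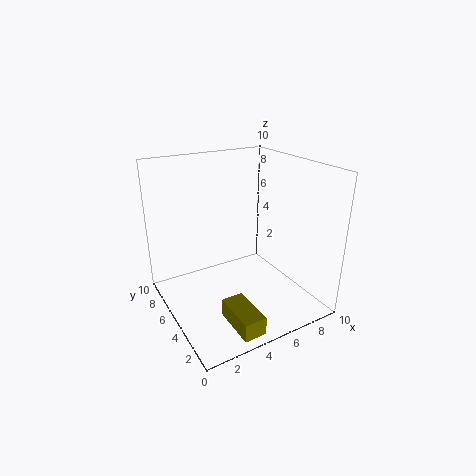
pos_x = 2.75, pos_y = 0.25, pos_z = 0.5, width = 1.5, height = 1.25, color = 'olive'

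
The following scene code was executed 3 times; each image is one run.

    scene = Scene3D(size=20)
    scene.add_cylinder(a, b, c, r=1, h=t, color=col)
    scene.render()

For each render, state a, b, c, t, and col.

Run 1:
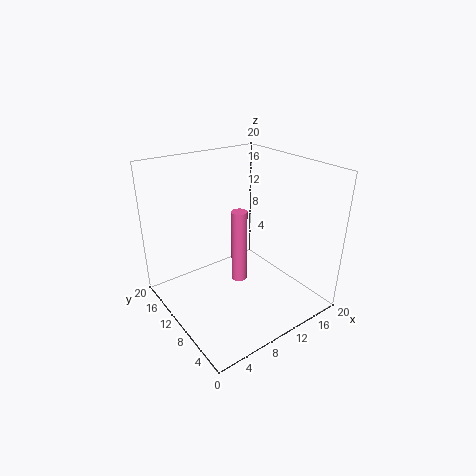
a = 8; b = 7; c = 6; t = 9.5; col = 'hotpink'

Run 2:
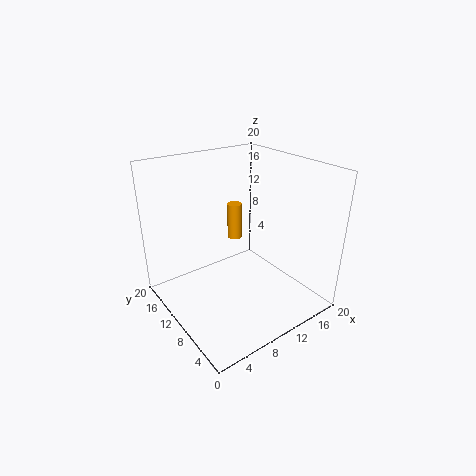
a = 10.5; b = 11.5; c = 9.5; t = 5; col = 'orange'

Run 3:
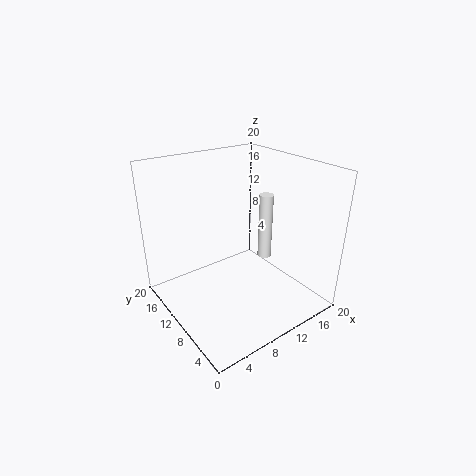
a = 14.5; b = 9.5; c = 6; t = 9.5; col = 'white'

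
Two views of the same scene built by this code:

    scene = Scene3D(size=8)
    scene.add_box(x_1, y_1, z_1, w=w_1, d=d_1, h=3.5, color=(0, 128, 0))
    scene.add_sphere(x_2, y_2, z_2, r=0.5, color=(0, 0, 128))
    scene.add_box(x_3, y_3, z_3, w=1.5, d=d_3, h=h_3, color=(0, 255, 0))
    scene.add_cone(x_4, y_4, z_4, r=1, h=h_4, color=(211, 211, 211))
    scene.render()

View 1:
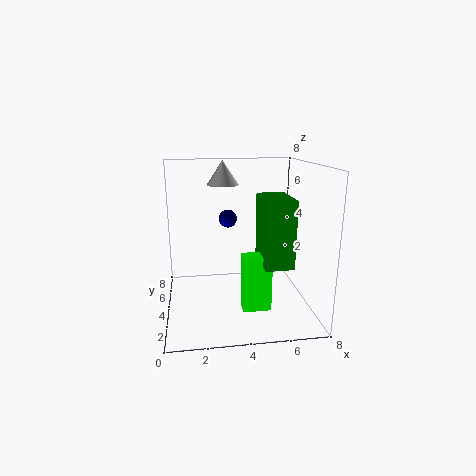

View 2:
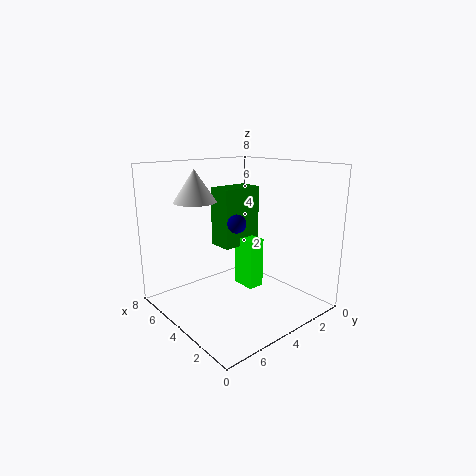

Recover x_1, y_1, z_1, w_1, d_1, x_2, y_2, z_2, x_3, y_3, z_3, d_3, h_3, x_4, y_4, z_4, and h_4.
x_1 = 5
y_1 = 1.5
z_1 = 3
w_1 = 1.5
d_1 = 2.5
x_2 = 3.5
y_2 = 4.5
z_2 = 5
x_3 = 4
y_3 = 2
z_3 = 0.5
d_3 = 1
h_3 = 3
x_4 = 3.5
y_4 = 7
z_4 = 6.5
h_4 = 1.5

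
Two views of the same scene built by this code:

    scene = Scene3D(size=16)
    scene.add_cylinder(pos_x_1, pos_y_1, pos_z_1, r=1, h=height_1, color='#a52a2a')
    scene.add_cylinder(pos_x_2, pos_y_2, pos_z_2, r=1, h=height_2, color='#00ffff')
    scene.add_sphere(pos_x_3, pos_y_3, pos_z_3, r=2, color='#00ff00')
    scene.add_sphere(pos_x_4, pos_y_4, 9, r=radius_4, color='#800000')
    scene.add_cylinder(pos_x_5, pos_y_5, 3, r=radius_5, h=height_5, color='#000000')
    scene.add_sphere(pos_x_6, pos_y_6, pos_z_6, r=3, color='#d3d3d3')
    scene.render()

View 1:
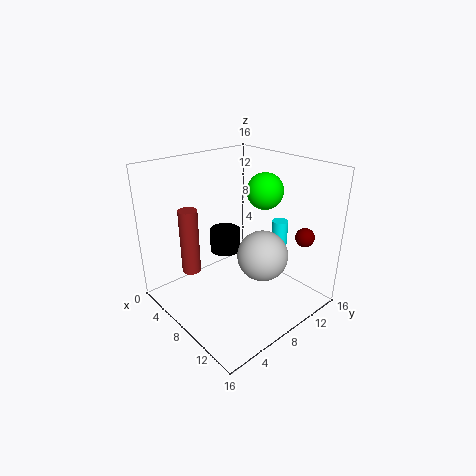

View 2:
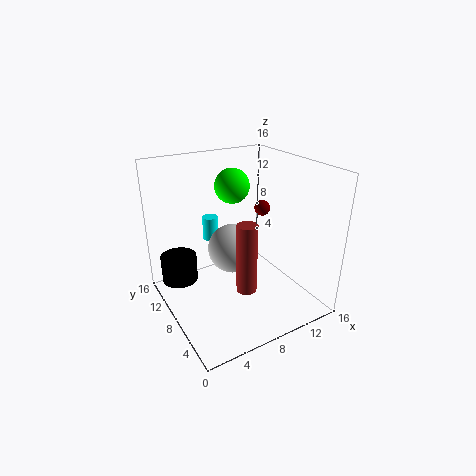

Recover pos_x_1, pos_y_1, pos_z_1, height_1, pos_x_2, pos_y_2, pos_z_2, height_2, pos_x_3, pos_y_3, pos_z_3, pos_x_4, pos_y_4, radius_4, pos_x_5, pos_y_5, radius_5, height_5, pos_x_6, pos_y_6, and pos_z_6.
pos_x_1 = 6, pos_y_1 = 3, pos_z_1 = 5, height_1 = 7, pos_x_2 = 8, pos_y_2 = 15, pos_z_2 = 5, height_2 = 3, pos_x_3 = 9, pos_y_3 = 11, pos_z_3 = 13, pos_x_4 = 14, pos_y_4 = 12, radius_4 = 1, pos_x_5 = 2, pos_y_5 = 11, radius_5 = 2, height_5 = 3, pos_x_6 = 9, pos_y_6 = 11, pos_z_6 = 5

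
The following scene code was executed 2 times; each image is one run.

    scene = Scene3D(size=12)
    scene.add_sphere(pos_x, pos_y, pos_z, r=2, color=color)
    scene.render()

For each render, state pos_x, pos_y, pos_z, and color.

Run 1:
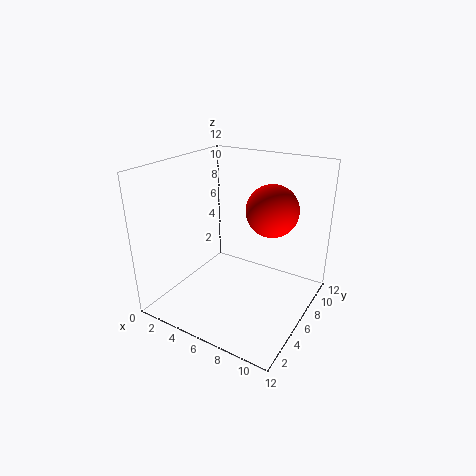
pos_x = 9, pos_y = 6, pos_z = 9, color = 'red'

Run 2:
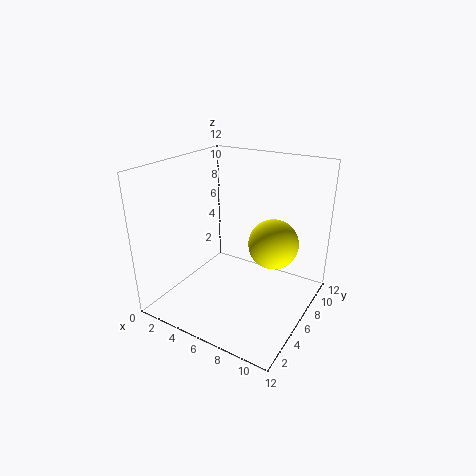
pos_x = 9, pos_y = 6.5, pos_z = 6, color = 'yellow'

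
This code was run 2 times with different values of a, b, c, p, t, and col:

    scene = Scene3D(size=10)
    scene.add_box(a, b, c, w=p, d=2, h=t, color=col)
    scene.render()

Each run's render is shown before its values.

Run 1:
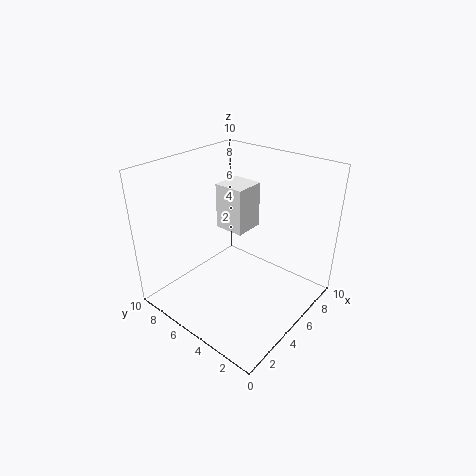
a = 4
b = 4
c = 6
p = 2
t = 3
col = 'white'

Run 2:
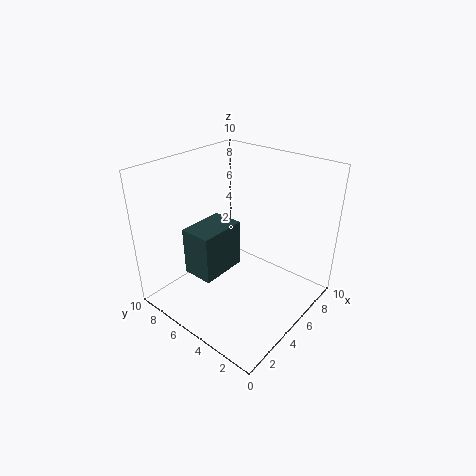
a = 1
b = 4
c = 4
p = 3
t = 3
col = 'darkslategray'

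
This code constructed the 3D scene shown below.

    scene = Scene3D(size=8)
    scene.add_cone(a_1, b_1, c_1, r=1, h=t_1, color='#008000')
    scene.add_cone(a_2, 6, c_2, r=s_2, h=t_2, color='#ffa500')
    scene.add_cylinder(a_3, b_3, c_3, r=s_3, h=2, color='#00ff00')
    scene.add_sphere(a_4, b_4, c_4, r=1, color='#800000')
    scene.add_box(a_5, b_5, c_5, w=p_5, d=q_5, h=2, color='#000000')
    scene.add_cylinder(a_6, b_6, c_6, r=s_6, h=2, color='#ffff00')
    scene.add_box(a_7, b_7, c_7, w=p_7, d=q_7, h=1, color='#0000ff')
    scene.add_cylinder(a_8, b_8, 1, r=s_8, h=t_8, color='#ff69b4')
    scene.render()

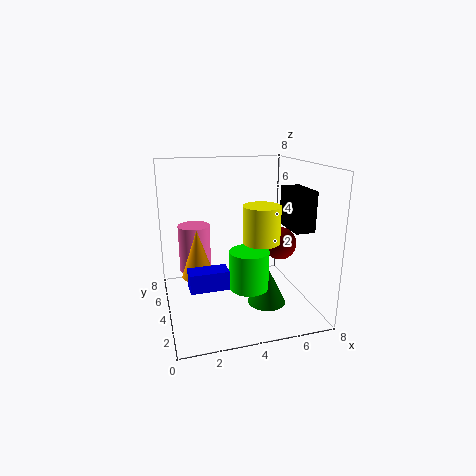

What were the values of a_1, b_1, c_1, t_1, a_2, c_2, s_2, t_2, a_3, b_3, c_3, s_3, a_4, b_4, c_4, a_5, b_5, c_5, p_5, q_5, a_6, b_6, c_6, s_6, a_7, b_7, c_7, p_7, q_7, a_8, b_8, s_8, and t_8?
a_1 = 5, b_1 = 2, c_1 = 1, t_1 = 2, a_2 = 2, c_2 = 1, s_2 = 1, t_2 = 3, a_3 = 4, b_3 = 2, c_3 = 2, s_3 = 1, a_4 = 7, b_4 = 5, c_4 = 3, a_5 = 6, b_5 = 1, c_5 = 5, p_5 = 1, q_5 = 2, a_6 = 5, b_6 = 3, c_6 = 4, s_6 = 1, a_7 = 1, b_7 = 2, c_7 = 2, p_7 = 2, q_7 = 1, a_8 = 2, b_8 = 7, s_8 = 1, t_8 = 3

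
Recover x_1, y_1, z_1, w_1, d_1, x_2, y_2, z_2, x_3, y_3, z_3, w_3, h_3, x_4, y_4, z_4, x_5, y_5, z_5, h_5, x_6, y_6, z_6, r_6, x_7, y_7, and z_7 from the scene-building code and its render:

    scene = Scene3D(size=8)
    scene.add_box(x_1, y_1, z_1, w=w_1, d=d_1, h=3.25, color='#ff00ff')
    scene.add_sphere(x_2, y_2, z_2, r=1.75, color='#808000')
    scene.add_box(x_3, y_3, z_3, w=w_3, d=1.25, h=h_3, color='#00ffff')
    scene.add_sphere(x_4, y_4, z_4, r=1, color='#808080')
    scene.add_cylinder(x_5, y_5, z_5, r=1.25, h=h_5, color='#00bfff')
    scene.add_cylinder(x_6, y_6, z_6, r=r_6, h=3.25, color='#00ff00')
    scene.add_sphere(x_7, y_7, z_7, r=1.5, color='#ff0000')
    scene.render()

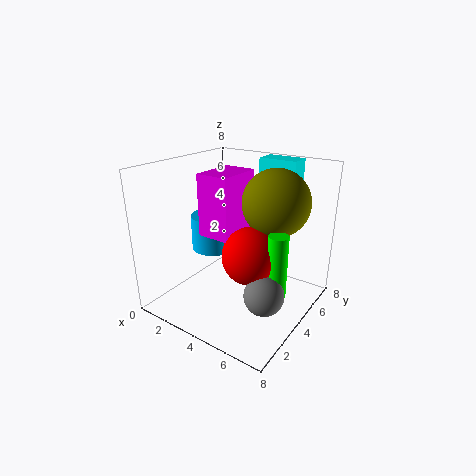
x_1 = 2.75; y_1 = 2.25; z_1 = 4.5; w_1 = 1.75; d_1 = 2.5; x_2 = 6; y_2 = 4.5; z_2 = 6.25; x_3 = 3.75; y_3 = 6.5; z_3 = 6; w_3 = 2.25; h_3 = 2; x_4 = 6.75; y_4 = 2.25; z_4 = 2.25; x_5 = 2.25; y_5 = 4; z_5 = 3; h_5 = 2; x_6 = 7; y_6 = 3; z_6 = 2; r_6 = 0.5; x_7 = 5.5; y_7 = 3; z_7 = 3.75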